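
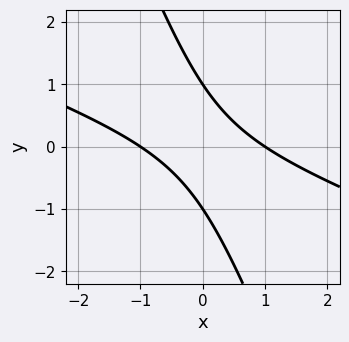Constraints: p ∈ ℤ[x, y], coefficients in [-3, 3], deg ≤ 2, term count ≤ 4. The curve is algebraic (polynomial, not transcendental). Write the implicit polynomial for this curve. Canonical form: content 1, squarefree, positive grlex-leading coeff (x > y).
x^2 + 3*x*y + y^2 - 1

The degree is 2 — the shape is more complex than any degree-1 curve.
Reading off the gridlines: among the integer gridlines, it crosses the x-axis at x ∈ {-1, 1}; among the integer gridlines, it crosses the y-axis at y ∈ {-1, 1}.
Fitting integer coefficients to these (and the overall shape) gives p.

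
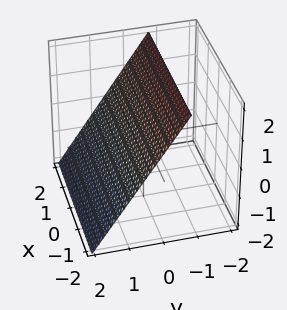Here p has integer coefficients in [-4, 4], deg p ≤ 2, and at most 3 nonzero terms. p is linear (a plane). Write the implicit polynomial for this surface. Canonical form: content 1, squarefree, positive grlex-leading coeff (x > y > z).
3*y + 2*z - 2

(a) Degree: the surface is flat (a plane), so deg p = 1.
(b) Checking where it meets the axes: it misses every integer gridline on the x-axis; it meets the z-axis at z = 1 (among the integer gridlines).
(c) The integer polynomial consistent with all of this is the stated p.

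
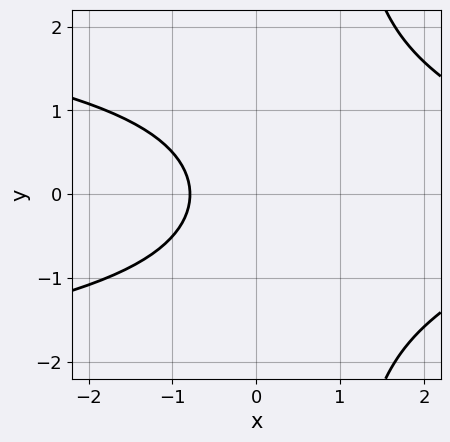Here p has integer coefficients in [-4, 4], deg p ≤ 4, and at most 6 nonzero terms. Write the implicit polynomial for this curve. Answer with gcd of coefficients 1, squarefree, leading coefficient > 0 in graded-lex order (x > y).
1. Degree: the shape is more complex than any degree-2 curve, so deg p = 3.
2. Symmetries: the y ↦ −y reflection is a symmetry, so y appears only in even powers.
3. Checking where it meets the axes: it misses every integer gridline on the y-axis.
4. Matching integer coefficients to the picture gives p.

2*x*y^2 + x^2 - 2*y^2 - 3*x - 3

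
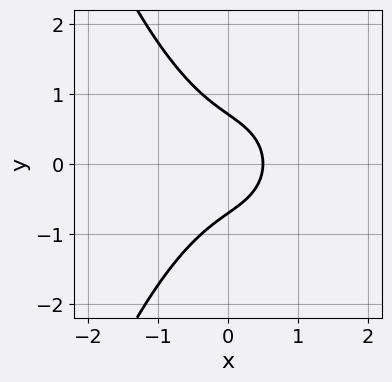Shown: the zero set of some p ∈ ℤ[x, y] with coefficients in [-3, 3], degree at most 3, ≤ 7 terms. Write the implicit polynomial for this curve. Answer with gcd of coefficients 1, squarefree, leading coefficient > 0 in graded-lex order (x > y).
1. The degree is 3 — a generic line meets the curve in up to 3 points.
2. Symmetries: the y ↦ −y reflection is a symmetry, so y appears only in even powers.
3. Fitting integer coefficients to these (and the overall shape) gives p.

2*x^3 - x^2 + 2*y^2 + 2*x - 1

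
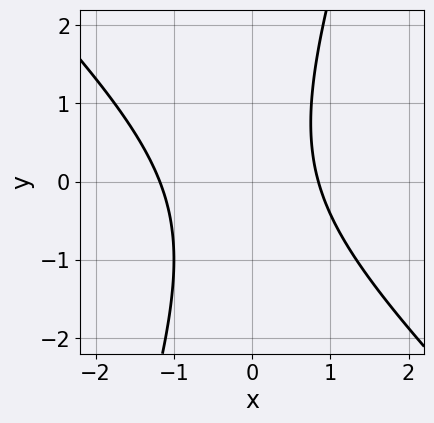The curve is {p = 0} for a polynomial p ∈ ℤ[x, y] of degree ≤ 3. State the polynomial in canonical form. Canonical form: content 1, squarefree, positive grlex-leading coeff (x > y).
3*x^2 + 2*x*y - y^2 + x - 3

(a) deg p = 2. No degree-1 curve has this shape.
(b) Checking where it meets the axes: no y-intercept at any integer in the box.
(c) Matching integer coefficients to the picture gives p.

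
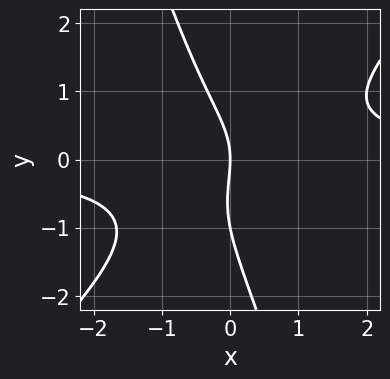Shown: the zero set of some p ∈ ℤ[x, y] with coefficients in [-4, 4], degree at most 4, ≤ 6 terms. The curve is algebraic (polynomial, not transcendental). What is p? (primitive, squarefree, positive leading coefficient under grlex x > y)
The degree is 3 — the shape is more complex than any degree-2 curve.
Checking where it meets the axes: it meets the x-axis at x = 0 (among the integer gridlines); among the integer gridlines, it crosses the y-axis at y ∈ {-1, 0}.
Assembling these constraints gives the stated polynomial.

3*x^2*y - 2*x*y^2 - y^3 - y^2 - 3*x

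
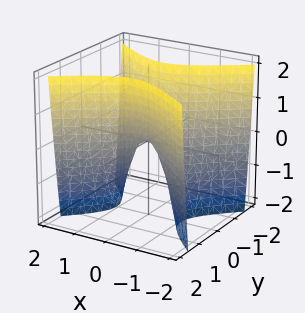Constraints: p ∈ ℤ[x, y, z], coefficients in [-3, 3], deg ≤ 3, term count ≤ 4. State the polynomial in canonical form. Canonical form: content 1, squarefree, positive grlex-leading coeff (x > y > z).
(a) The degree is 2 — a hyperbolic paraboloid; a quadric.
(b) Symmetries: mirror symmetry y ↦ −y ⇒ only even powers of y; the x ↦ −x reflection is a symmetry, so x appears only in even powers.
(c) Against the integer gridlines: it crosses the x-axis at the gridline x = 0; it crosses the z-axis at the gridline z = 0.
(d) Matching integer coefficients to the picture gives p.

2*x^2 - 3*y^2 + z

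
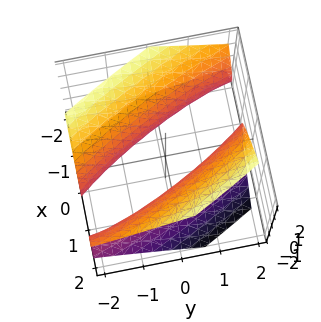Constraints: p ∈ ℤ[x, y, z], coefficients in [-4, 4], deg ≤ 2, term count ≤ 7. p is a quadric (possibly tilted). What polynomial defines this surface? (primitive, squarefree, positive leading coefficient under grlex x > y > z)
1. There are 2 components.
2. The degree is 2 — no degree-1 surface has this shape.
3. Reading off the gridlines: no z-intercept at any integer in the box.
4. Together with the visible shape, these determine p as stated.

3*x^2 + 3*x*y + y^2 - 3*z^2 - 2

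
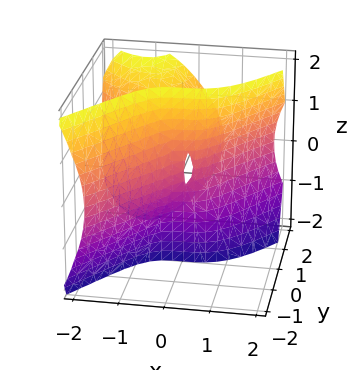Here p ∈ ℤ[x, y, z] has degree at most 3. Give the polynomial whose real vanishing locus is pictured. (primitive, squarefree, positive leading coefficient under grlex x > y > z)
1. The degree is 3 — no degree-2 surface has this shape.
2. From the axis intercepts and sections: it meets the y-axis at y = 0 (among the integer gridlines); it crosses the x-axis at the gridline x = 0; the visible z-axis segment lies entirely on the surface.
3. Matching integer coefficients to the picture gives p.

3*x^3 - 2*x*y^2 - 2*y*z^2 - 3*x*y + 2*y^2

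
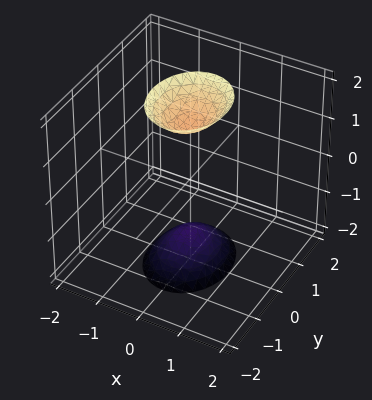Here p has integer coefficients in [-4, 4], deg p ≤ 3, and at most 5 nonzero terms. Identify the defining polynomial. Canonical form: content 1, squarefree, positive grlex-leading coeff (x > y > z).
3*x^2 + 2*y^2 - z^2 + 2

The picture has 2 separate pieces. Treating them together as one polynomial.
The degree is 2 — two separate bowl-shaped sheets opening away from each other; a quadric.
Symmetries: the x ↦ −x reflection is a symmetry, so x appears only in even powers; the y ↦ −y reflection is a symmetry, so y appears only in even powers; it's symmetric under z → −z, forcing even powers of z.
From the visible intercepts: no x-intercept at any integer in the box; no y-intercept at any integer in the box.
Fitting integer coefficients to these (and the overall shape) gives p.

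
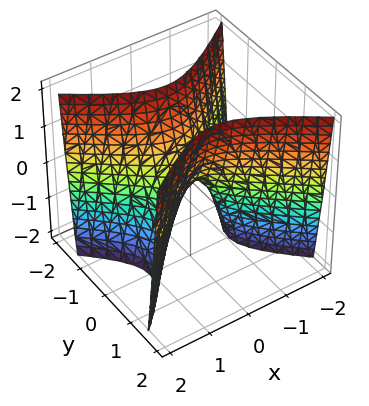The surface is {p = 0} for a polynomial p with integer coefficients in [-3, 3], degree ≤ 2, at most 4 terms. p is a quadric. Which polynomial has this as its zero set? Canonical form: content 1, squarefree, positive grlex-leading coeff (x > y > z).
First, the degree is 2 — a hyperbolic paraboloid; a quadric.
Next, symmetries: the y ↦ −y reflection is a symmetry, so y appears only in even powers; mirror symmetry x ↦ −x ⇒ only even powers of x.
Then, reading off the gridlines: one y-axis crossing is at y = 0; it meets the z-axis at z = 0 (among the integer gridlines); one x-axis crossing is at x = 0.
Finally, matching integer coefficients to the picture gives p.

2*x^2 - 3*y^2 + z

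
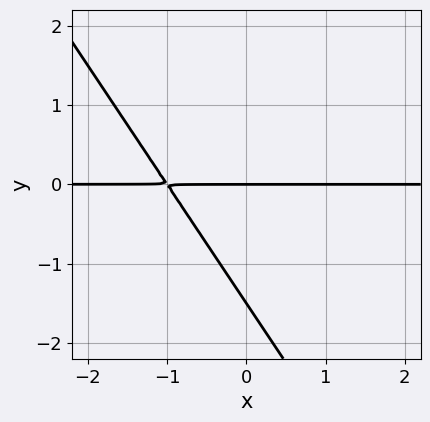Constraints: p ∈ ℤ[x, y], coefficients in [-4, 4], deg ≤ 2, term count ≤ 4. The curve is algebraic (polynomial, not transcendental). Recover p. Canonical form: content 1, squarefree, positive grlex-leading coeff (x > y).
1. deg p = 2. A generic line meets the curve in up to 2 points.
2. Checking where it meets the axes: every point of the x-axis in the box is on the curve; one y-axis crossing is at y = 0.
3. Fitting integer coefficients to these (and the overall shape) gives p.

3*x*y + 2*y^2 + 3*y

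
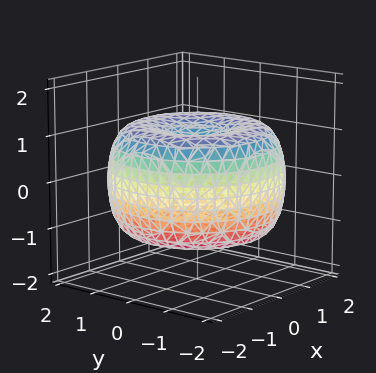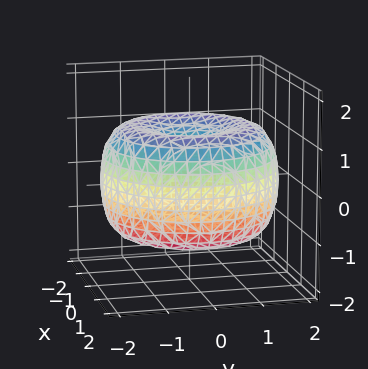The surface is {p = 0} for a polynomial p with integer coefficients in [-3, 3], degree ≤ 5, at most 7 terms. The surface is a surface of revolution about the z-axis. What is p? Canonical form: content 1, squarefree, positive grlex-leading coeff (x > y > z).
(a) The degree is 4 — a generic line meets the surface in up to 4 points.
(b) By symmetry, the surface is invariant under rotation about z: p = q(x² + y², z).
(c) From the axis intercepts and sections: a circular section at z = -1 has radius between 0 and 1.
(d) Putting this together gives p.

x^4 + 2*x^2*y^2 + y^4 - 3*x^2 - 3*y^2 + 3*z^2 - 2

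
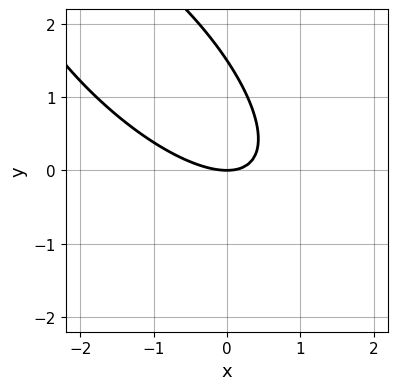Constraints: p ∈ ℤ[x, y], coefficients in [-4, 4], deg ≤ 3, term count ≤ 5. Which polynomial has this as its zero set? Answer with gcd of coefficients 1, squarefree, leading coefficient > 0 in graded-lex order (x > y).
2*x^2 + 3*x*y + 2*y^2 - 3*y

First, deg p = 2. A generic line meets the curve in up to 2 points.
Then, reading off the gridlines: one x-axis crossing is at x = 0; it meets the y-axis at y = 0 (among the integer gridlines).
Finally, these observations pin down the coefficients.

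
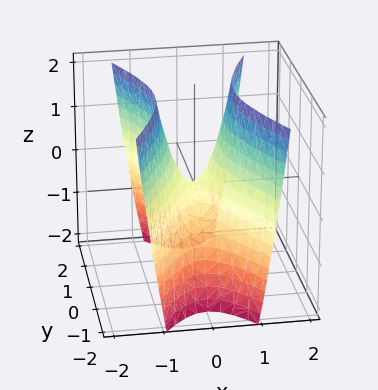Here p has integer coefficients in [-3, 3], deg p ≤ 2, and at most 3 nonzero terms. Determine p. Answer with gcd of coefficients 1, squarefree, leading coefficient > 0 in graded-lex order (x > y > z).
(a) Degree: a saddle surface; a quadric, so deg p = 2.
(b) Symmetries: mirror symmetry y ↦ −y ⇒ only even powers of y; the x ↦ −x reflection is a symmetry, so x appears only in even powers.
(c) Against the integer gridlines: it crosses the z-axis at the gridline z = 0; it crosses the y-axis at the gridline y = 0; it crosses the x-axis at the gridline x = 0.
(d) Matching integer coefficients to the picture gives p.

3*x^2 - y^2 - z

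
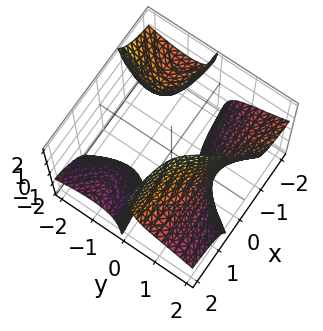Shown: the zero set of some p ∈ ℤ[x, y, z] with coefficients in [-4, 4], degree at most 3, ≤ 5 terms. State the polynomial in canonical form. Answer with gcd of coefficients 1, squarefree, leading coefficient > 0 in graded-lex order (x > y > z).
3*x*y*z + y^3 - 2

There are 3 components. Treating them together as one polynomial.
deg p = 3. No degree-2 surface has this shape.
Reading off the gridlines: the surface avoids every integer x-axis point in the box; the surface avoids every integer z-axis point in the box.
Matching integer coefficients to the picture gives p.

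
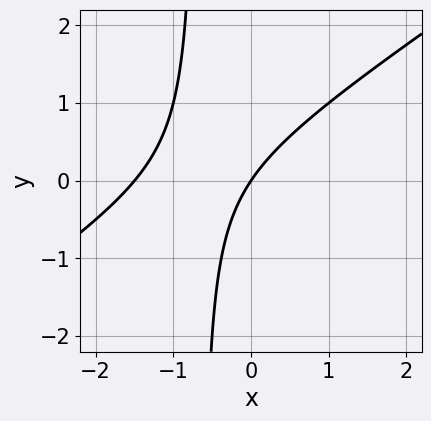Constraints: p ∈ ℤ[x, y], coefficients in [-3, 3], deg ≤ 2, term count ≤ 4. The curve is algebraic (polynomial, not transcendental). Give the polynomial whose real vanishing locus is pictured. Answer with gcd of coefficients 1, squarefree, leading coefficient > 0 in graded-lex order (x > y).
2*x^2 - 3*x*y + 3*x - 2*y

First, the degree is 2 — the shape is more complex than any degree-1 curve.
Then, from the axis intercepts and sections: it meets the x-axis at x = 0 (among the integer gridlines); it crosses the y-axis at the gridline y = 0.
Finally, the integer polynomial consistent with all of this is the stated p.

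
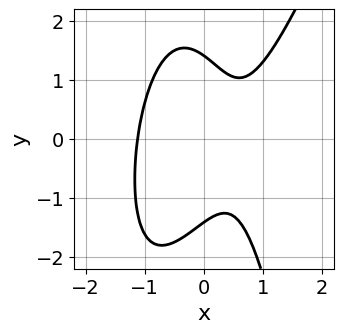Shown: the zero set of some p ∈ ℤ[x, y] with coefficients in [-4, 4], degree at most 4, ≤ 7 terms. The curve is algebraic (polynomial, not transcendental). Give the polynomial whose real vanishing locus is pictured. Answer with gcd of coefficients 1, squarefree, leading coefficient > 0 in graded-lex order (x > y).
3*x^3 - x^2*y - y^2 - 2*x + 2

Degree: no degree-2 curve has this shape, so deg p = 3.
Solving for integer coefficients yields p as stated.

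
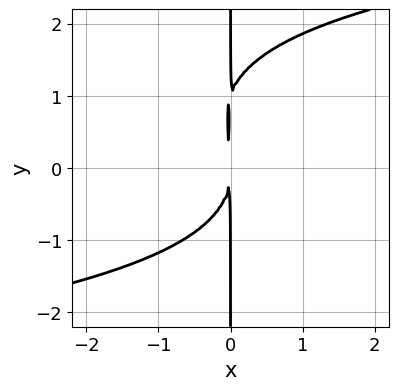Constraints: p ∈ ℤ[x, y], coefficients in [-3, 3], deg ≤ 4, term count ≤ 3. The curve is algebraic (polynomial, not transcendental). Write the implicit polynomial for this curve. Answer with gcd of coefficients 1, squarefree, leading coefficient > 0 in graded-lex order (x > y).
x*y^3 - x*y^2 - 3*x^2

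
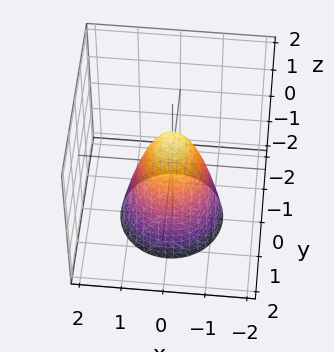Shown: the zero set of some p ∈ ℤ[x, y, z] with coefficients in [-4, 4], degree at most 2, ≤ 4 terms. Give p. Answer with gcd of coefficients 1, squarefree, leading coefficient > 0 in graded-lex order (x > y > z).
2*x^2 + 2*y^2 + z - 1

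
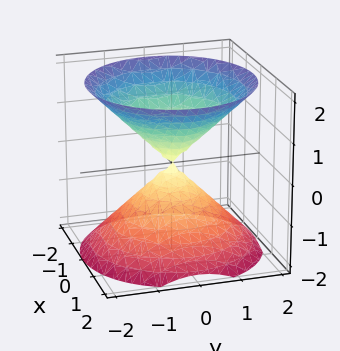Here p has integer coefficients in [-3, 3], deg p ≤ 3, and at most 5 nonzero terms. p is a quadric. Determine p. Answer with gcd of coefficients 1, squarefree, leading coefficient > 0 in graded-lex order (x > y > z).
x^2 + y^2 - z^2

I count 2 distinct pieces. Treating them together as one polynomial.
The degree is 2 — a double cone through the origin; a quadric.
Symmetries: it's symmetric under z → −z, forcing even powers of z; the surface is invariant under rotation about z: p = q(x² + y², z).
From the visible intercepts: it meets the x-axis at x = 0 (among the integer gridlines); it crosses the y-axis at the gridline y = 0; one z-axis crossing is at z = 0.
Together with the visible shape, these determine p as stated.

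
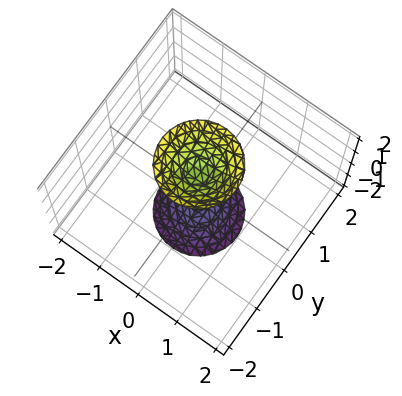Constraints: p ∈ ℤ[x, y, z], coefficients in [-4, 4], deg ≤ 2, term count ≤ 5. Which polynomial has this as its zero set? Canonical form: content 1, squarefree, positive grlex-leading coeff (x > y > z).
(a) I count 2 distinct pieces. They look like related sheets of one shape, so recover p as a whole.
(b) deg p = 2. Two sheets facing apart; a quadric.
(c) Symmetries: the z ↦ −z reflection is a symmetry, so z appears only in even powers; the z-axis is an axis of rotation, so x and y enter only as x² + y².
(d) From the visible intercepts: a circular section at z = -2 has radius between 0 and 1; it misses every integer gridline on the y-axis; the surface avoids every integer x-axis point in the box.
(e) Together with the visible shape, these determine p as stated.

3*x^2 + 3*y^2 - z^2 + 2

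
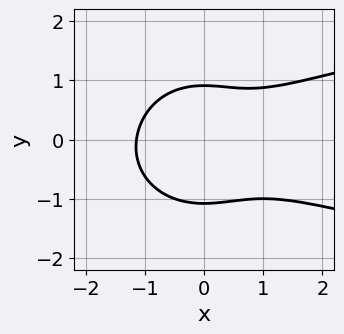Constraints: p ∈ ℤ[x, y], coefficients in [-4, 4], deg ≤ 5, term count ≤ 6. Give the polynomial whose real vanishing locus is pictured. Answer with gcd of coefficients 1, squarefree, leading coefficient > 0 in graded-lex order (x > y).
3*x^2*y^2 + 3*y^4 - 2*x^3 + y - 3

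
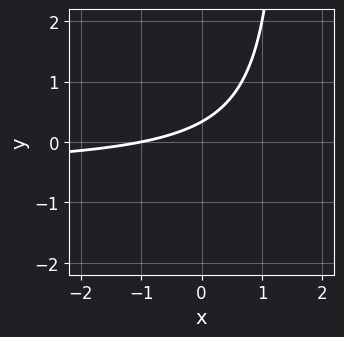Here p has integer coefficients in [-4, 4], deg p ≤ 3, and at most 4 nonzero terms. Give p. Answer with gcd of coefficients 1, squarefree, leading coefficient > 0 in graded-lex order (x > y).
The degree is 2 — the shape is more complex than any degree-1 curve.
Observable constraints: it crosses the x-axis at the gridline x = -1.
The integer polynomial consistent with all of this is the stated p.

2*x*y + x - 3*y + 1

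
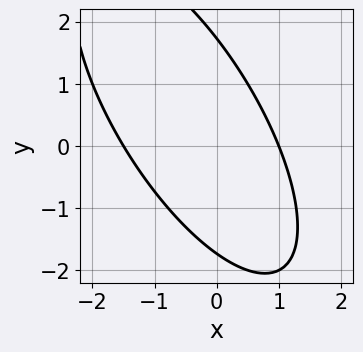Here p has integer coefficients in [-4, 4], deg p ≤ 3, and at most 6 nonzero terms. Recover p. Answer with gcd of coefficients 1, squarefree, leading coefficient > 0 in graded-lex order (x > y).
First, the degree is 2 — no degree-1 curve has this shape.
Next, observable constraints: one x-axis crossing is at x = 1.
Finally, matching integer coefficients to the picture gives p.

2*x^2 + 2*x*y + y^2 + x - 3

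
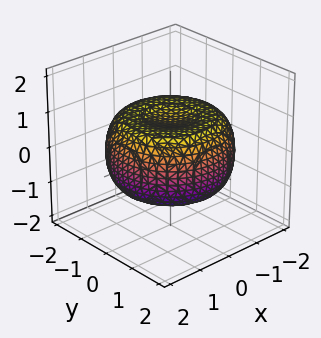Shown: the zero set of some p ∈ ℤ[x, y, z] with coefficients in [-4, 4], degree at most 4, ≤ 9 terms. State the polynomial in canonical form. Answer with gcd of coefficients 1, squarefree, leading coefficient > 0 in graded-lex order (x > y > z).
(a) deg p = 4. The shape is more complex than any degree-3 surface.
(b) By symmetry, every cross-section ⟂ z is a circle, so x, y appear only via x² + y².
(c) Reading off the gridlines: a circular section at z = -1 has radius exactly 1.
(d) Matching integer coefficients to the picture gives p.

x^4 + 2*x^2*y^2 + y^4 - 2*x^2 - 2*y^2 + 3*z^2 - 2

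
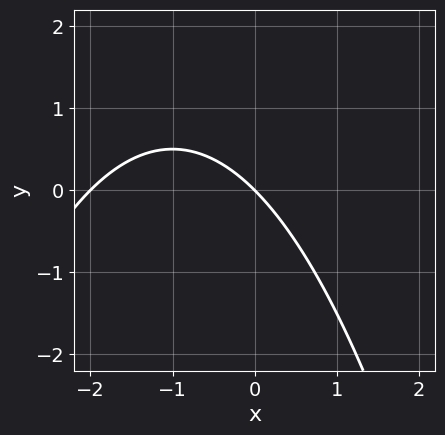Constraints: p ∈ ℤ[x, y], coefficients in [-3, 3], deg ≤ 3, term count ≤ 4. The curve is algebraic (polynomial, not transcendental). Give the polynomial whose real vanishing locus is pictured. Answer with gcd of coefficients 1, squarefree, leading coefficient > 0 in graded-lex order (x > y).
(a) The degree is 2 — the shape is more complex than any degree-1 curve.
(b) Reading off the gridlines: among the integer gridlines, it crosses the x-axis at x ∈ {-2, 0}; it crosses the y-axis at the gridline y = 0.
(c) Matching integer coefficients to the picture gives p.

x^2 + 2*x + 2*y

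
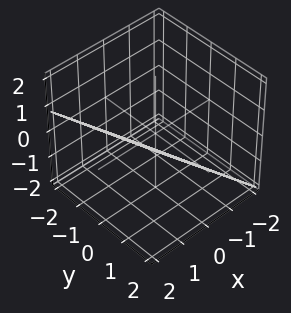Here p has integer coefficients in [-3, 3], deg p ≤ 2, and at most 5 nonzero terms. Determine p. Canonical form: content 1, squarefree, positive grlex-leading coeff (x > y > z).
(a) The degree is 1 — the surface is flat (a plane).
(b) From the axis intercepts and sections: it meets the y-axis at y = 2 (among the integer gridlines).
(c) The integer polynomial consistent with all of this is the stated p.

3*x + y - 3*z - 2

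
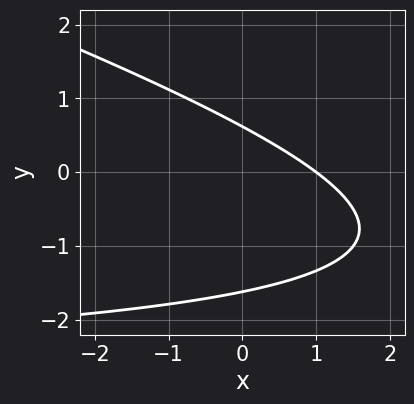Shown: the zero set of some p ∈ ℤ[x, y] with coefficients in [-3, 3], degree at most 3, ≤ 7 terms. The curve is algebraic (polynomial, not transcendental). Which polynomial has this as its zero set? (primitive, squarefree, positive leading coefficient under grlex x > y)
First, the degree is 2 — a generic line meets the curve in up to 2 points.
Next, from the axis intercepts and sections: it meets the x-axis at x = 1 (among the integer gridlines).
Finally, putting this together gives p.

x*y + 3*y^2 + 3*x + 3*y - 3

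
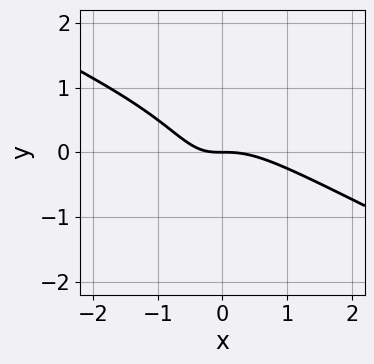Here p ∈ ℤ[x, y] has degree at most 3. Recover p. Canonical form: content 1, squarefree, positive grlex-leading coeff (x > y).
x^3 + 2*x^2*y + x*y + y

1. deg p = 3. The shape is more complex than any degree-2 curve.
2. Reading off the gridlines: one y-axis crossing is at y = 0; one x-axis crossing is at x = 0.
3. Fitting integer coefficients to these (and the overall shape) gives p.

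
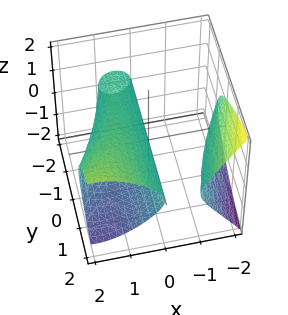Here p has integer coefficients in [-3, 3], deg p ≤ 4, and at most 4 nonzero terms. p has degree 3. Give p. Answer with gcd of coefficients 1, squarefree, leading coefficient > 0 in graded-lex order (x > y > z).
x^3 - x^2*y + 3*z^2 - 3*x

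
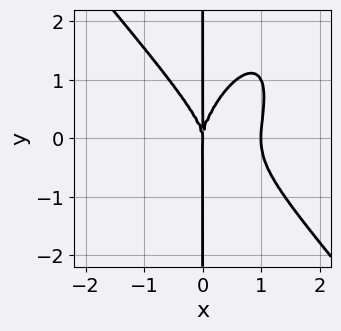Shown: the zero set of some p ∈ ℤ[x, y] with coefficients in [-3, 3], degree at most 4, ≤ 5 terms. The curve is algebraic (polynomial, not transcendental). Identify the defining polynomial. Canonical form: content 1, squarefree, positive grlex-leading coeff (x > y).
3*x^4 - x^2*y^2 + x*y^3 - 3*x^3

deg p = 4.
From the axis intercepts and sections: every point of the y-axis in the box is on the curve; the x-axis gridline crossings are at x ∈ {0, 1}.
Assembling these constraints gives the stated polynomial.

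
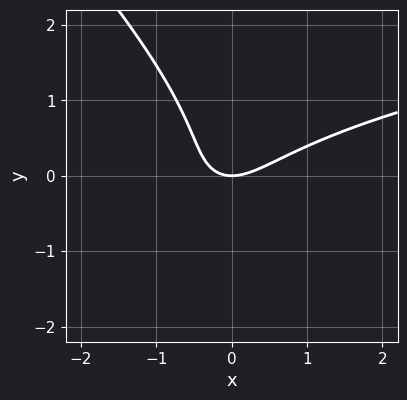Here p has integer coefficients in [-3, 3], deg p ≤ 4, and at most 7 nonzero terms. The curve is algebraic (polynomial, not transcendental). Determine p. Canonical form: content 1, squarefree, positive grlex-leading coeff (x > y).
(a) The degree is 3 — no degree-2 curve has this shape.
(b) Against the integer gridlines: it meets the x-axis at x = 0 (among the integer gridlines); it crosses the y-axis at the gridline y = 0.
(c) Matching integer coefficients to the picture gives p.

x*y^2 + y^3 - x^2 + x*y + y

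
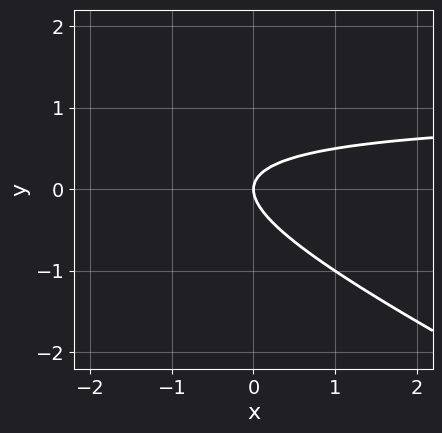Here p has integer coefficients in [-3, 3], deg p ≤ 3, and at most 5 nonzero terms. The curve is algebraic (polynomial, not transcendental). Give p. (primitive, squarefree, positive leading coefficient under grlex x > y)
1. deg p = 2. No degree-1 curve has this shape.
2. Checking where it meets the axes: one x-axis crossing is at x = 0; one y-axis crossing is at y = 0.
3. Solving for integer coefficients yields p as stated.

x*y + 2*y^2 - x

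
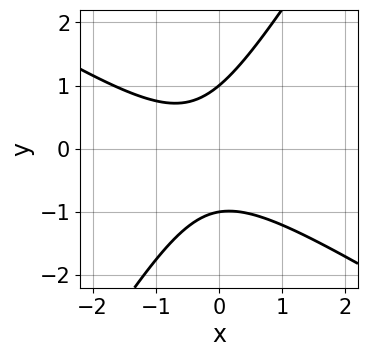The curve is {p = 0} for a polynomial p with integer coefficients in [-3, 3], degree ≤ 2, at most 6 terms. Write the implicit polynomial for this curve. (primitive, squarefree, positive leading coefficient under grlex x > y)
deg p = 2.
Checking where it meets the axes: among the integer gridlines, it crosses the y-axis at y ∈ {-1, 1}; it misses every integer gridline on the x-axis.
The integer polynomial consistent with all of this is the stated p.

3*x^2 + 3*x*y - 3*y^2 + 2*x + 3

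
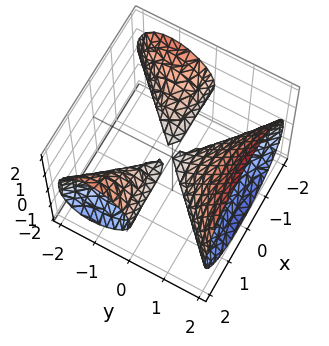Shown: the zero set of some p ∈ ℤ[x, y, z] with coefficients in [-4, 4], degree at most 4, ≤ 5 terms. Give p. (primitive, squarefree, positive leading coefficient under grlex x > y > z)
1. I count 3 distinct pieces.
2. The degree is 3 — a generic line meets the surface in up to 3 points.
3. Observable constraints: it meets the y-axis at y = 0 (among the integer gridlines); it meets the z-axis at z = 0 (among the integer gridlines).
4. Putting this together gives p.

x^2*y - y^3 + 2*z^2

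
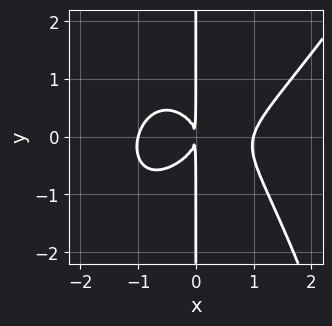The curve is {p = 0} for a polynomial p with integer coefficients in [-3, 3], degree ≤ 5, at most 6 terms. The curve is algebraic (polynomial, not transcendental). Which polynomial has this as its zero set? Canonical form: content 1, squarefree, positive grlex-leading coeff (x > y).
1. The degree is 4 — the shape is more complex than any degree-3 curve.
2. Against the integer gridlines: the visible y-axis segment lies entirely on the curve; the x-axis gridline crossings are at x ∈ {-1, 1}.
3. Putting this together gives p.

2*x^4 - x^3*y - 3*x*y^2 - 2*x^2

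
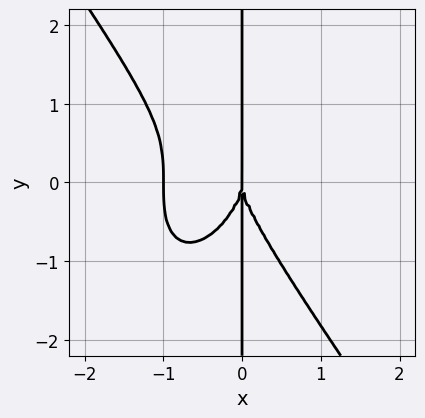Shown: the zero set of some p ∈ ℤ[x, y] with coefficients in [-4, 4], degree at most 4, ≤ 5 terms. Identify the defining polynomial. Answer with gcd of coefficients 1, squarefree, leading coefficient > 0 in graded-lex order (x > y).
3*x^4 + x*y^3 + 3*x^3

The degree is 4 — the shape is more complex than any degree-3 curve.
Against the integer gridlines: the x-axis gridline crossings are at x ∈ {-1, 0}; the visible y-axis segment lies entirely on the curve.
These observations pin down the coefficients.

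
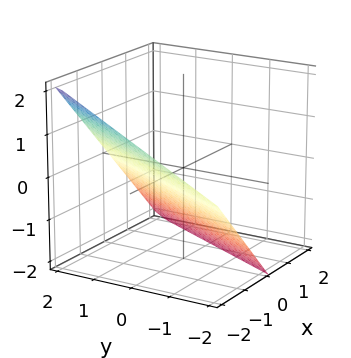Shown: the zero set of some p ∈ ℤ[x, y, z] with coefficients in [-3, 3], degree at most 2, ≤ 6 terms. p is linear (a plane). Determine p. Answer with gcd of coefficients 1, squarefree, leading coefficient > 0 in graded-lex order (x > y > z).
2*x - y + 2*z + 2

Degree: the surface is flat (a plane), so deg p = 1.
Checking where it meets the axes: one z-axis crossing is at z = -1; it meets the x-axis at x = -1 (among the integer gridlines); one y-axis crossing is at y = 2.
These observations pin down the coefficients.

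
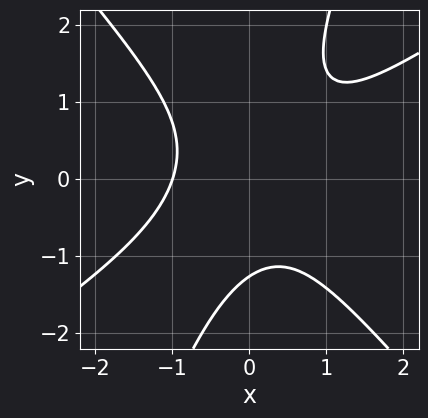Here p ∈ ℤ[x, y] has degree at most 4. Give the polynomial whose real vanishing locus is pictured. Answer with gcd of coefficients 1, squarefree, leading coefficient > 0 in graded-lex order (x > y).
First, the degree is 3 — the shape is more complex than any degree-2 curve.
Then, from the axis intercepts and sections: it meets the x-axis at x = -1 (among the integer gridlines).
Finally, together with the visible shape, these determine p as stated.

2*x^3 - 2*x^2*y - 2*x*y^2 + y^3 + 2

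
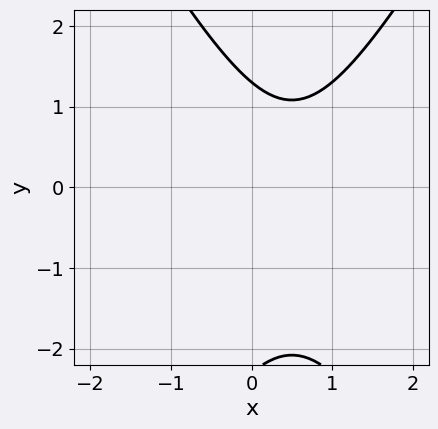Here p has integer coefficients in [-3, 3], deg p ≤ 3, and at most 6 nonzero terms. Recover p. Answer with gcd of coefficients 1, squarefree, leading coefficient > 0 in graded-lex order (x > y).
1. The degree is 2 — a generic line meets the curve in up to 2 points.
2. From the axis intercepts and sections: the curve avoids every integer x-axis point in the box.
3. These observations pin down the coefficients.

3*x^2 - y^2 - 3*x - y + 3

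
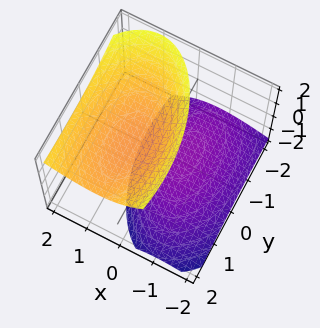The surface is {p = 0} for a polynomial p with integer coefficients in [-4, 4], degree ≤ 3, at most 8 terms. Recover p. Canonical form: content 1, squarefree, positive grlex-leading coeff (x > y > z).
(a) There are 2 components. Treating them together as one polynomial.
(b) Degree: a generic line meets the surface in up to 2 points, so deg p = 2.
(c) Against the integer gridlines: no y-intercept at any integer in the box; it misses every integer gridline on the x-axis.
(d) Solving for integer coefficients yields p as stated.

3*x^2 - 3*x*z + y^2 - y*z - 2*z^2 + 3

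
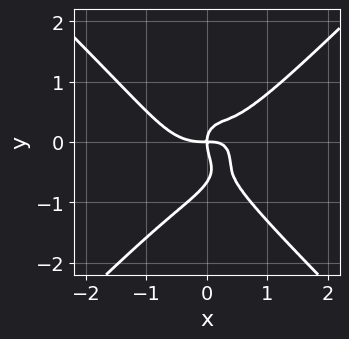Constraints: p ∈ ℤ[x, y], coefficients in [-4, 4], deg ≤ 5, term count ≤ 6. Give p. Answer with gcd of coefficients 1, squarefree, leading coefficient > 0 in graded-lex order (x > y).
First, the degree is 4 — no degree-3 curve has this shape.
Next, checking where it meets the axes: it meets the y-axis at y = 0 (among the integer gridlines); one x-axis crossing is at x = 0.
Finally, assembling these constraints gives the stated polynomial.

3*x^4 - 3*y^4 - 3*x^2*y - 2*y^3 + 2*x*y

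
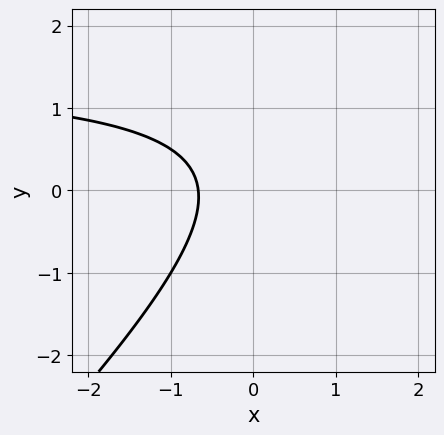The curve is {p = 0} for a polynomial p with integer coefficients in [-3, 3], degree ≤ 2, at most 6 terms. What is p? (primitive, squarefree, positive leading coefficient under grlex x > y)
2*x*y - 2*y^2 - 3*x + y - 2

The degree is 2 — a generic line meets the curve in up to 2 points.
Observable constraints: no y-intercept at any integer in the box.
Fitting integer coefficients to these (and the overall shape) gives p.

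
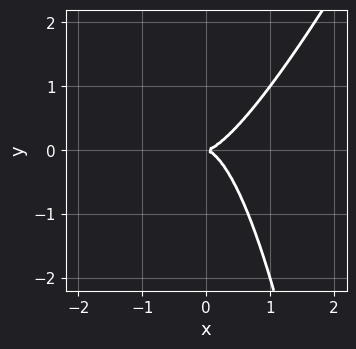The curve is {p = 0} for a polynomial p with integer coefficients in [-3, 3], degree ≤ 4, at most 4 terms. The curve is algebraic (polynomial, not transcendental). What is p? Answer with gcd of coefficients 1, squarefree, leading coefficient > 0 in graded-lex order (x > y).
1. Degree: a generic line meets the curve in up to 3 points, so deg p = 3.
2. From the visible intercepts: it crosses the y-axis at the gridline y = 0; it crosses the x-axis at the gridline x = 0.
3. Solving for integer coefficients yields p as stated.

2*x^3 - x^2*y - y^2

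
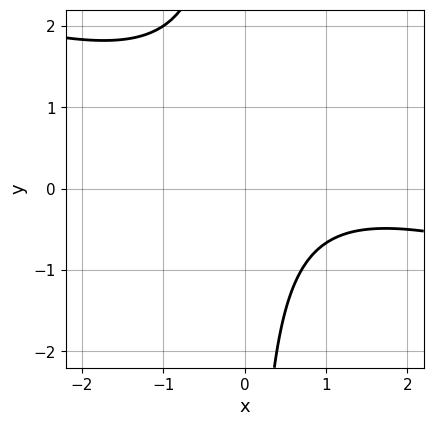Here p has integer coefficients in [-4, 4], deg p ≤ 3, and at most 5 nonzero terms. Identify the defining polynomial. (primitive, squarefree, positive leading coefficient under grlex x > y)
deg p = 2. The shape is more complex than any degree-1 curve.
From the visible intercepts: the curve avoids every integer y-axis point in the box; the curve avoids every integer x-axis point in the box.
The integer polynomial consistent with all of this is the stated p.

x^2 + 3*x*y - 2*x + 3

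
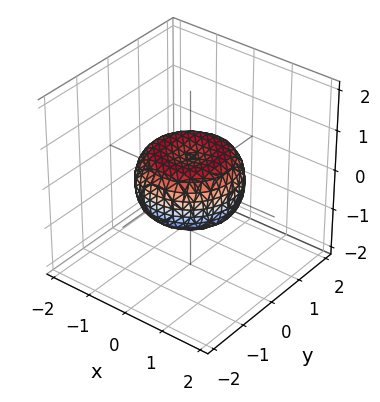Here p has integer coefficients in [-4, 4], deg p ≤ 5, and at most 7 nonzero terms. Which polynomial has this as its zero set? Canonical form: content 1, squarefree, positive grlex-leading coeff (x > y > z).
2*x^4 + 4*x^2*y^2 + 2*y^4 - 2*x^2 - 2*y^2 + 3*z^2 - 1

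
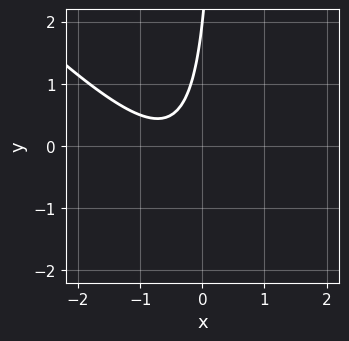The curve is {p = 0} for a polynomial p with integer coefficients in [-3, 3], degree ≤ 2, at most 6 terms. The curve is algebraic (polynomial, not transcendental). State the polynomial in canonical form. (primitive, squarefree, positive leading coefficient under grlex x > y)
3*x^2 + 3*x*y + 3*x - y + 2

First, deg p = 2. No degree-1 curve has this shape.
Next, reading off the gridlines: it misses every integer gridline on the x-axis; it meets the y-axis at y = 2 (among the integer gridlines).
Finally, matching integer coefficients to the picture gives p.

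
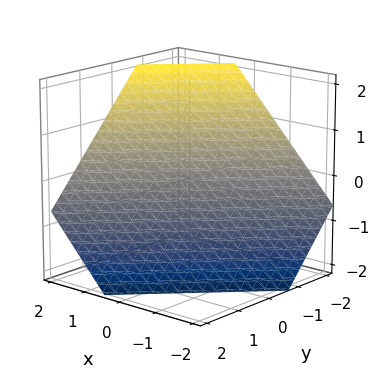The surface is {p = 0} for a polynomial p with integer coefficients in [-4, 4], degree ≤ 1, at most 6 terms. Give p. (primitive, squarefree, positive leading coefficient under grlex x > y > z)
3*x - 3*y - 3*z - 2

1. The degree is 1 — every cross-section is a straight line — this is a plane.
2. The integer polynomial consistent with all of this is the stated p.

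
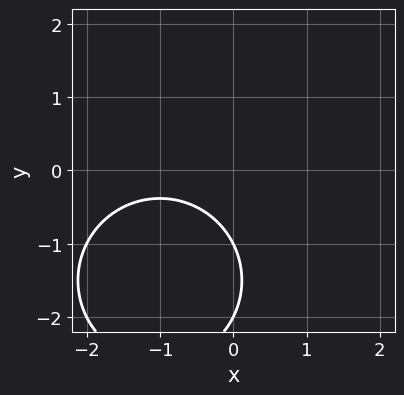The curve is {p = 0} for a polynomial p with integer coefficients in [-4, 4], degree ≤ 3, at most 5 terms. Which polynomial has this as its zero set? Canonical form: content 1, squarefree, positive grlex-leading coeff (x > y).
x^2 + y^2 + 2*x + 3*y + 2

(a) Degree: no degree-1 curve has this shape, so deg p = 2.
(b) Checking where it meets the axes: the curve avoids every integer x-axis point in the box; the y-axis gridline crossings are at y ∈ {-2, -1}.
(c) Matching integer coefficients to the picture gives p.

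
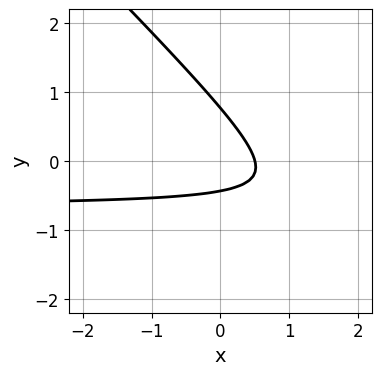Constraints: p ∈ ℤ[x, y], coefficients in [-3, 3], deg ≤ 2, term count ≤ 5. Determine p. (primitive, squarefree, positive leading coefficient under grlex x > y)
3*x*y + 3*y^2 + 2*x - y - 1

deg p = 2. A generic line meets the curve in up to 2 points.
Matching integer coefficients to the picture gives p.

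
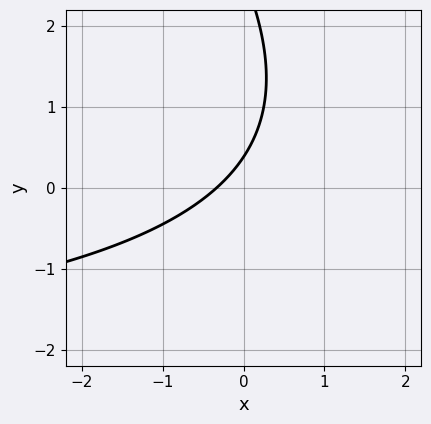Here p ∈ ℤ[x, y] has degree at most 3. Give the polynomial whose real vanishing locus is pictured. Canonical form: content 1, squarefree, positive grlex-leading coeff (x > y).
x*y + y^2 + 3*x - 3*y + 1

deg p = 2.
Putting this together gives p.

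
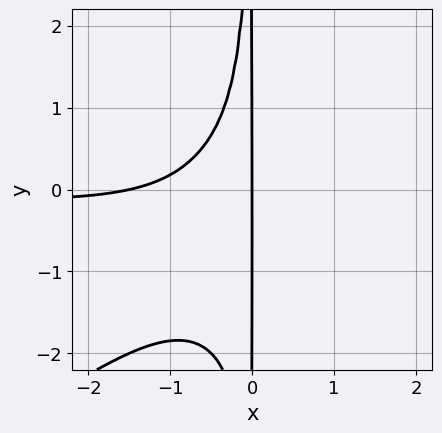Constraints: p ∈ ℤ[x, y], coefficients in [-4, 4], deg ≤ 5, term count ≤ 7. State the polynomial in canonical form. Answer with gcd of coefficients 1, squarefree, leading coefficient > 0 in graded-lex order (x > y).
1. The degree is 4 — no degree-3 curve has this shape.
2. Checking where it meets the axes: every point of the y-axis in the box is on the curve; it meets the x-axis at x = 0 (among the integer gridlines).
3. Assembling these constraints gives the stated polynomial.

2*x^3*y - 3*x^2*y^2 - 3*x^2*y - 2*x^2 - 3*x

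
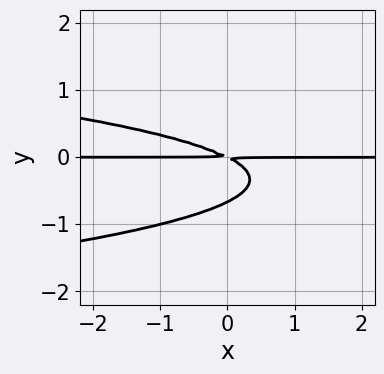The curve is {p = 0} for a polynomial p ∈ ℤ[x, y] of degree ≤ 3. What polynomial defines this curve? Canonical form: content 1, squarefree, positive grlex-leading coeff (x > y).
(a) deg p = 3. A generic line meets the curve in up to 3 points.
(b) Against the integer gridlines: every point of the x-axis in the box is on the curve.
(c) The integer polynomial consistent with all of this is the stated p.

3*y^3 + x*y + 2*y^2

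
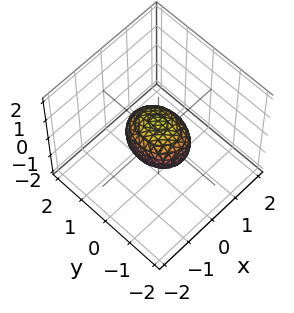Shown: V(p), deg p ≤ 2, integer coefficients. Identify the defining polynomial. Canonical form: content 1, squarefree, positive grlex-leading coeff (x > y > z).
1. deg p = 2.
2. Symmetries: it's symmetric under z → −z, forcing even powers of z; it's symmetric under y → −y, forcing even powers of y; mirror symmetry x ↦ −x ⇒ only even powers of x.
3. From the axis intercepts and sections: the y-axis gridline crossings are at y ∈ {-1, 1}.
4. The integer polynomial consistent with all of this is the stated p.

3*x^2 + 2*y^2 + 3*z^2 - 2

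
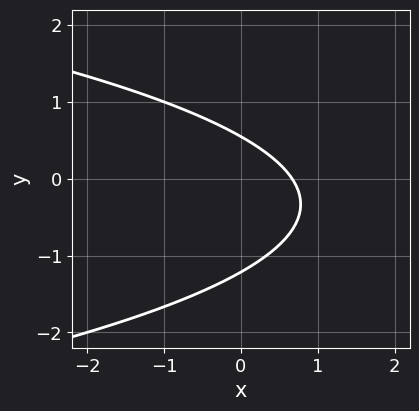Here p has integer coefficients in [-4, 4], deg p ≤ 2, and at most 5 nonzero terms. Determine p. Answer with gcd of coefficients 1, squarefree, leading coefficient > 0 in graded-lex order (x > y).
(a) The degree is 2 — a generic line meets the curve in up to 2 points.
(b) Matching integer coefficients to the picture gives p.

3*y^2 + 3*x + 2*y - 2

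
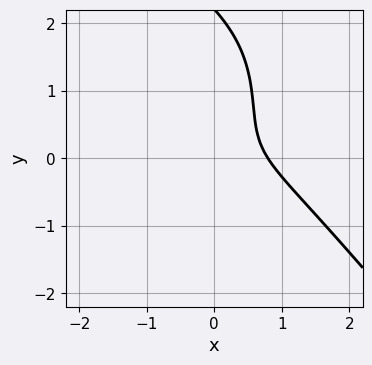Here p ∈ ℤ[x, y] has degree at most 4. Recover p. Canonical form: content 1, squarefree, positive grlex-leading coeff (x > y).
2*x^3 + y^3 + 3*x*y - 2*y^2 - 1

First, deg p = 3.
Then, reading off the gridlines: no y-intercept at any integer in the box.
Finally, fitting integer coefficients to these (and the overall shape) gives p.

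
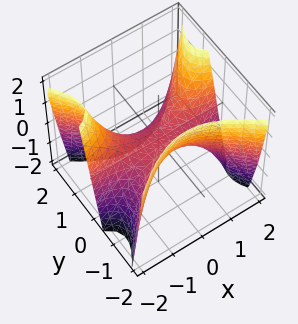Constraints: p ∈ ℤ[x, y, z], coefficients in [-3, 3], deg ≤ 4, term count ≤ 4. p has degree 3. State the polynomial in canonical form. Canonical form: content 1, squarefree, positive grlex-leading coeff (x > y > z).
x^2*y - y^3 - z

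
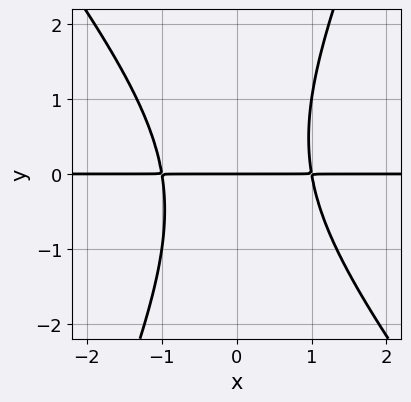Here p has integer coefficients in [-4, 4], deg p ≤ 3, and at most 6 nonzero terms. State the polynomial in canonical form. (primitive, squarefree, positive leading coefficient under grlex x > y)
The degree is 3 — a generic line meets the curve in up to 3 points.
Observable constraints: every point of the x-axis in the box is on the curve; one y-axis crossing is at y = 0.
The integer polynomial consistent with all of this is the stated p.

3*x^2*y + x*y^2 - y^3 - 3*y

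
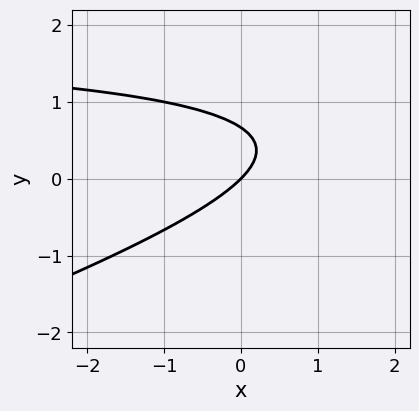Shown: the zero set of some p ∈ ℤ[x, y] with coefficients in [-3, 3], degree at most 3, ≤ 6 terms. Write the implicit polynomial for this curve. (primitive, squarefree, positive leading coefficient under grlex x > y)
First, degree: a generic line meets the curve in up to 2 points, so deg p = 2.
Next, observable constraints: it meets the y-axis at y = 0 (among the integer gridlines); one x-axis crossing is at x = 0.
Finally, putting this together gives p.

x*y - 3*y^2 - 2*x + 2*y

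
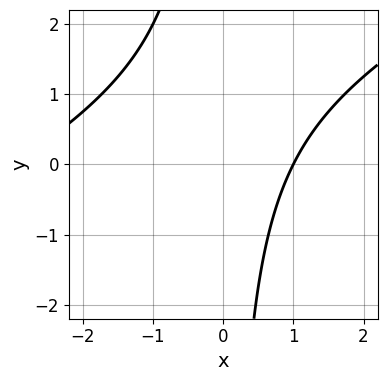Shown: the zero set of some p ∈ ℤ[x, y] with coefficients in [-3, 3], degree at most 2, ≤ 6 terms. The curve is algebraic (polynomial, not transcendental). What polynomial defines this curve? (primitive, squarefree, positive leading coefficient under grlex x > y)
1. The degree is 2 — no degree-1 curve has this shape.
2. From the axis intercepts and sections: the curve avoids every integer y-axis point in the box; it crosses the x-axis at the gridline x = 1.
3. These observations pin down the coefficients.

x^2 - 2*x*y + 2*x - 3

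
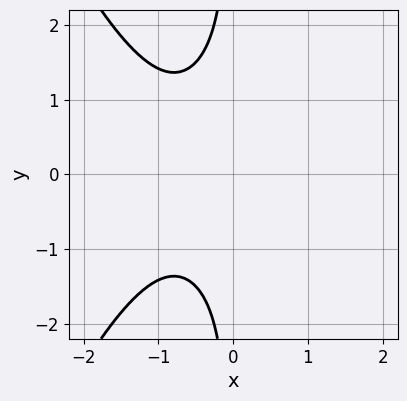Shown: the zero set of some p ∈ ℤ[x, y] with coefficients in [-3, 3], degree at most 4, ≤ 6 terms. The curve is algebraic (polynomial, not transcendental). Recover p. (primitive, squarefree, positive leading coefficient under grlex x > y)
First, degree: no degree-3 curve has this shape, so deg p = 4.
Next, symmetries: mirror symmetry y ↦ −y ⇒ only even powers of y.
Then, observable constraints: no y-intercept at any integer in the box; no x-intercept at any integer in the box.
Finally, the integer polynomial consistent with all of this is the stated p.

2*x^4 + 3*x*y^2 + x^2 + 3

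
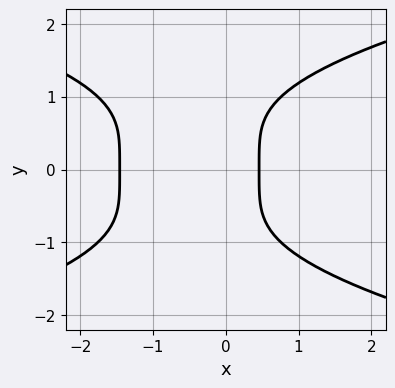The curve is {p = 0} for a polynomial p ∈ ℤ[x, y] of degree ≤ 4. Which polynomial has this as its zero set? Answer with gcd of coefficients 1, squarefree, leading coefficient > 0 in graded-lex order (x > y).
First, the degree is 4 — a generic line meets the curve in up to 4 points.
Next, symmetries: it's symmetric under y → −y, forcing even powers of y.
Next, observable constraints: no y-intercept at any integer in the box.
Finally, the integer polynomial consistent with all of this is the stated p.

2*y^4 - 3*x^2 - 3*x + 2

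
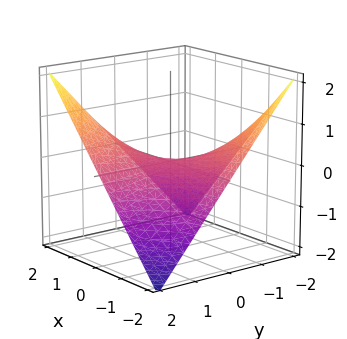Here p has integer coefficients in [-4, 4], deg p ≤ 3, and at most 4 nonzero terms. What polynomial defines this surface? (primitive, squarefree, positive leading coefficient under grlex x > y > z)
(a) Degree: a saddle surface; a quadric, so deg p = 2.
(b) Reading off the gridlines: it crosses the z-axis at the gridline z = 0; every point of the y-axis in the box is on the surface; every point of the x-axis in the box is on the surface.
(c) These observations pin down the coefficients.

x*y - 2*z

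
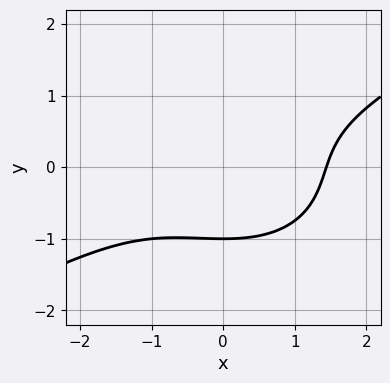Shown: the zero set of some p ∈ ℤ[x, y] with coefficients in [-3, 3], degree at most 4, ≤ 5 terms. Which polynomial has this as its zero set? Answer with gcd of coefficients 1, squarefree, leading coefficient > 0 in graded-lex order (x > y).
(a) The degree is 3 — the shape is more complex than any degree-2 curve.
(b) Against the integer gridlines: it crosses the y-axis at the gridline y = -1.
(c) Together with the visible shape, these determine p as stated.

x^3 - x^2*y - 3*y^3 - 3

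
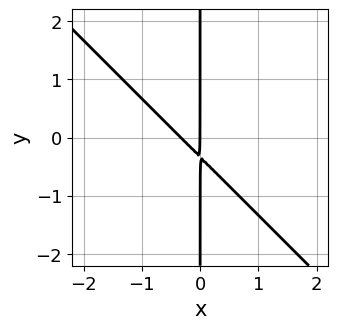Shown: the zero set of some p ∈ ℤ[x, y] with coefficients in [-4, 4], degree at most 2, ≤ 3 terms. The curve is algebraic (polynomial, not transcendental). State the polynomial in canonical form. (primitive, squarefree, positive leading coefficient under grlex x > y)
(a) Degree: a generic line meets the curve in up to 2 points, so deg p = 2.
(b) Reading off the gridlines: the visible y-axis segment lies entirely on the curve; one x-axis crossing is at x = 0.
(c) Fitting integer coefficients to these (and the overall shape) gives p.

3*x^2 + 3*x*y + x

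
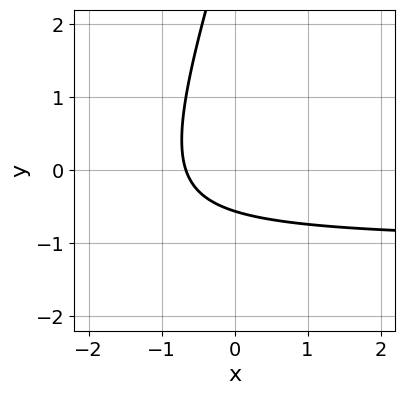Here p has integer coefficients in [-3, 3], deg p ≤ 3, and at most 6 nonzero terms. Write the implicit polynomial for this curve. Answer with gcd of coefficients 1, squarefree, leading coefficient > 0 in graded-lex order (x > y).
3*x*y - y^2 + 3*x + 3*y + 2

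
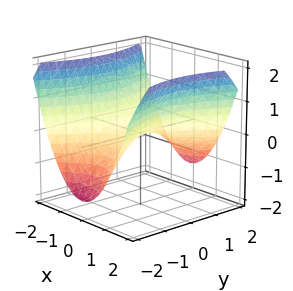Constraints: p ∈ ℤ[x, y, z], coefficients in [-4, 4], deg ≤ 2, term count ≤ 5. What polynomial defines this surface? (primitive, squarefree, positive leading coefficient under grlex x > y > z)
(a) The degree is 2 — a saddle surface; a quadric.
(b) Symmetries: it's symmetric under y → −y, forcing even powers of y; it's symmetric under x → −x, forcing even powers of x.
(c) From the axis intercepts and sections: one x-axis crossing is at x = 0; it crosses the z-axis at the gridline z = 0.
(d) Fitting integer coefficients to these (and the overall shape) gives p.

2*x^2 - y^2 - 3*z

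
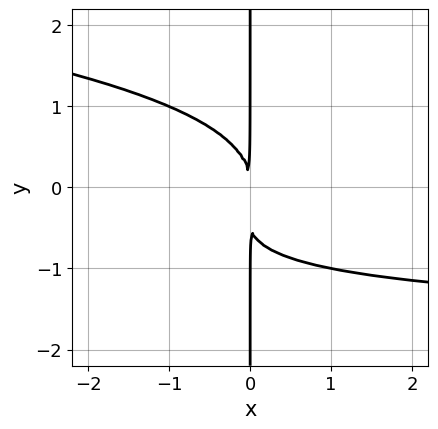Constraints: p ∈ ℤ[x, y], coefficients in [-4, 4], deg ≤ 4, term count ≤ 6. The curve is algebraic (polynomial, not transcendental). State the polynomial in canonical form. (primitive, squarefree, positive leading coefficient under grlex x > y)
Degree: no degree-3 curve has this shape, so deg p = 4.
From the axis intercepts and sections: every point of the y-axis in the box is on the curve.
Putting this together gives p.

2*x*y^3 + x^2*y + x*y^2 + 2*x^2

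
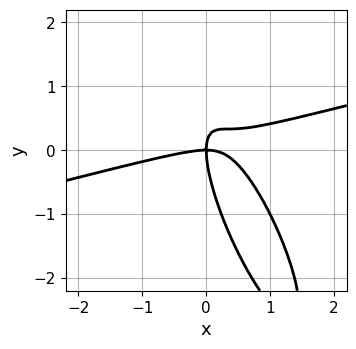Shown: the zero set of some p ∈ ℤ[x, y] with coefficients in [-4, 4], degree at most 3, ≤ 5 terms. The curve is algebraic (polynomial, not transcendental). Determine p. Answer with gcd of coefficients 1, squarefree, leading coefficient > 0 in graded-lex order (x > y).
x^3 - 3*x^2*y - 3*x*y^2 - y^3 + 2*x*y

(a) The degree is 3 — no degree-2 curve has this shape.
(b) Checking where it meets the axes: it meets the y-axis at y = 0 (among the integer gridlines); one x-axis crossing is at x = 0.
(c) These observations pin down the coefficients.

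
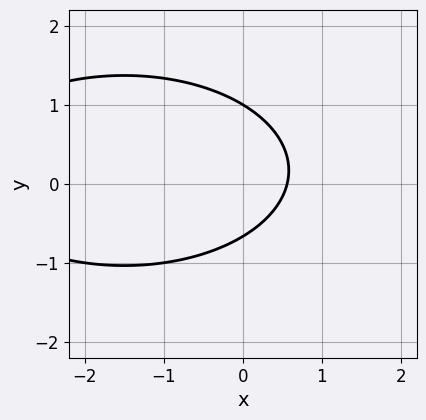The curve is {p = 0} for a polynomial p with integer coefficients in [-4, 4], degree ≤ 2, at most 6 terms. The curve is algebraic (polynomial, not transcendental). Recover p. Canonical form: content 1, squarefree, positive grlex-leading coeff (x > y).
(a) Degree: no degree-1 curve has this shape, so deg p = 2.
(b) From the visible intercepts: it meets the y-axis at y = 1 (among the integer gridlines).
(c) Fitting integer coefficients to these (and the overall shape) gives p.

x^2 + 3*y^2 + 3*x - y - 2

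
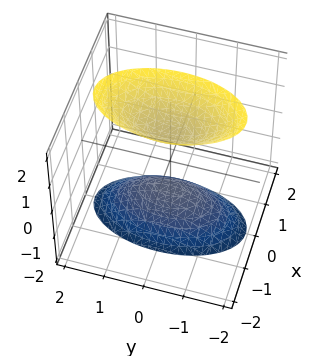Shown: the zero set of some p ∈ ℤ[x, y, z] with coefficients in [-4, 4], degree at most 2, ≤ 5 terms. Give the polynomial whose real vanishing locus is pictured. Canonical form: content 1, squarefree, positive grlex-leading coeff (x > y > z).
3*x^2 + y^2 - z^2 + 1

(a) There are 2 components. They look like related sheets of one shape, so recover p as a whole.
(b) Degree: two sheets facing apart; a quadric, so deg p = 2.
(c) Symmetries: it's symmetric under z → −z, forcing even powers of z; the x ↦ −x reflection is a symmetry, so x appears only in even powers; it's symmetric under y → −y, forcing even powers of y.
(d) From the axis intercepts and sections: the z-axis gridline crossings are at z ∈ {-1, 1}; no y-intercept at any integer in the box; no x-intercept at any integer in the box.
(e) Together with the visible shape, these determine p as stated.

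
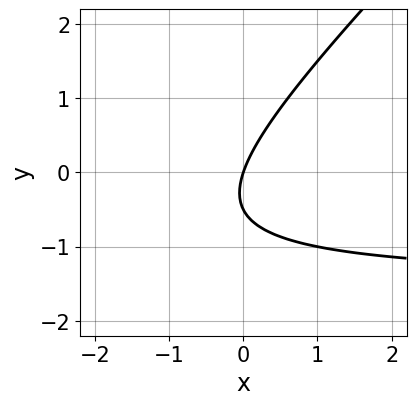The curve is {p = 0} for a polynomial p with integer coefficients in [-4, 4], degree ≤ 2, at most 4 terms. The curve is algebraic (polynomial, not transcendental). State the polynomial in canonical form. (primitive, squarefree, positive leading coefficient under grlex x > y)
2*x*y - 2*y^2 + 3*x - y

1. Degree: the shape is more complex than any degree-1 curve, so deg p = 2.
2. Against the integer gridlines: one x-axis crossing is at x = 0; it crosses the y-axis at the gridline y = 0.
3. The integer polynomial consistent with all of this is the stated p.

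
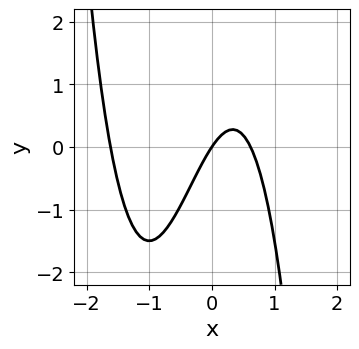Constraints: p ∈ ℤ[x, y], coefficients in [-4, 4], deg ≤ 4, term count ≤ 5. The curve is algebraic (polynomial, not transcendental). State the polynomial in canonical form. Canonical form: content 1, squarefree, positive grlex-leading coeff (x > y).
deg p = 3. No degree-2 curve has this shape.
From the visible intercepts: one y-axis crossing is at y = 0; one x-axis crossing is at x = 0.
Solving for integer coefficients yields p as stated.

3*x^3 + 3*x^2 - 3*x + 2*y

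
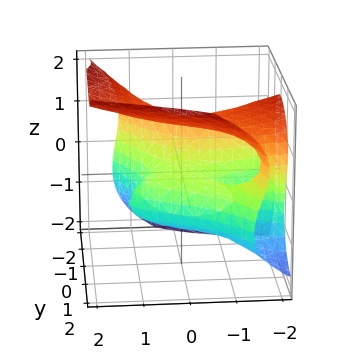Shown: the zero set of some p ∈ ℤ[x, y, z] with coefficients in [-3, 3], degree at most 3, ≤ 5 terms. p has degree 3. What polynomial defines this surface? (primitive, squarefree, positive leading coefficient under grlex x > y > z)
3*x*y^2 + 2*y^3 - 2*z^3 + x^2 + 3*z

First, degree: the shape is more complex than any degree-2 surface, so deg p = 3.
Next, against the integer gridlines: one y-axis crossing is at y = 0; it crosses the x-axis at the gridline x = 0.
Finally, the integer polynomial consistent with all of this is the stated p.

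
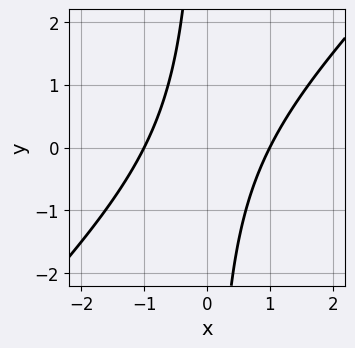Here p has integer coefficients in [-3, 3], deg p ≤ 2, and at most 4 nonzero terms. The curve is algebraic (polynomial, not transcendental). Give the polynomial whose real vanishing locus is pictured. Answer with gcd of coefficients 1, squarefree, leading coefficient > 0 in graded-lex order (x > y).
x^2 - x*y - 1

1. The degree is 2 — a generic line meets the curve in up to 2 points.
2. Checking where it meets the axes: the curve avoids every integer y-axis point in the box; among the integer gridlines, it crosses the x-axis at x ∈ {-1, 1}.
3. Together with the visible shape, these determine p as stated.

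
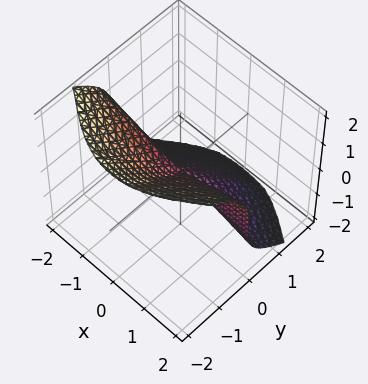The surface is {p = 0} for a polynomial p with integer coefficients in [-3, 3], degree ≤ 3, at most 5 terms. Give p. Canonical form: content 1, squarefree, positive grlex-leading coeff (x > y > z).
3*x^2*y + 2*y^3 + 2*z^3

(a) deg p = 3. No degree-2 surface has this shape.
(b) From the axis intercepts and sections: it meets the y-axis at y = 0 (among the integer gridlines); the visible x-axis segment lies entirely on the surface; one z-axis crossing is at z = 0.
(c) Fitting integer coefficients to these (and the overall shape) gives p.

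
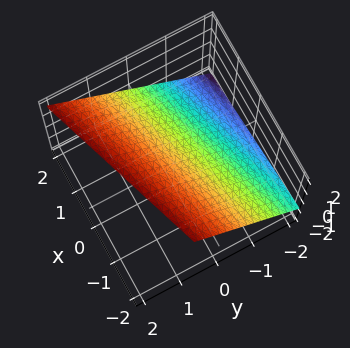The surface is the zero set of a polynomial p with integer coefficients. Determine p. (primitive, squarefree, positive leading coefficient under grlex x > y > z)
Degree: the surface is flat (a plane), so deg p = 1.
Reading off the gridlines: it meets the x-axis at x = 2 (among the integer gridlines).
Matching integer coefficients to the picture gives p.

x - 3*y + 3*z - 2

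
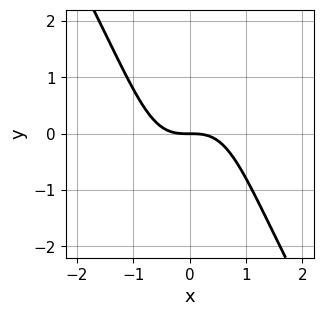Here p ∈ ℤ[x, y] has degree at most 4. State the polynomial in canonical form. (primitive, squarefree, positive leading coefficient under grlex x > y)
3*x^3 - x*y^2 + 3*y

(a) deg p = 3. The shape is more complex than any degree-2 curve.
(b) From the visible intercepts: it crosses the x-axis at the gridline x = 0; one y-axis crossing is at y = 0.
(c) Putting this together gives p.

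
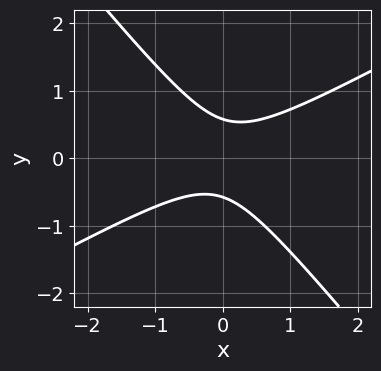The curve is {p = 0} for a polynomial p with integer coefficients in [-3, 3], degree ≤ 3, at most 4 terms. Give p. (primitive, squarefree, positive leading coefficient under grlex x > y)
2*x^2 - 2*x*y - 3*y^2 + 1

1. The degree is 2 — a generic line meets the curve in up to 2 points.
2. Observable constraints: no x-intercept at any integer in the box.
3. The integer polynomial consistent with all of this is the stated p.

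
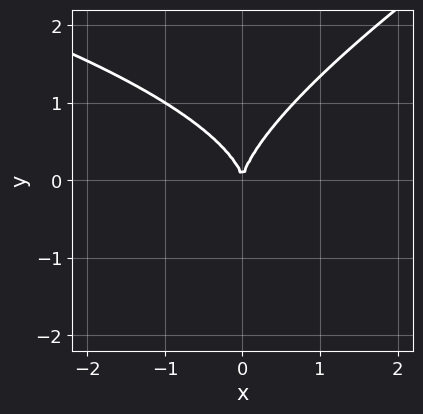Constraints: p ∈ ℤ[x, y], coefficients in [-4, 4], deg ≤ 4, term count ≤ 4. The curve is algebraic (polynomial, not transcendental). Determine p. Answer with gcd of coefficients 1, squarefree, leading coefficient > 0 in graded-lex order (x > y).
(a) The degree is 3 — the shape is more complex than any degree-2 curve.
(b) Checking where it meets the axes: it crosses the x-axis at the gridline x = 0; it crosses the y-axis at the gridline y = 0.
(c) Putting this together gives p.

x*y^2 - 2*y^3 + 3*x^2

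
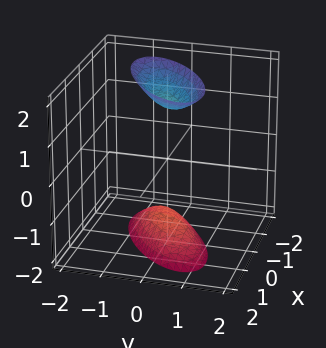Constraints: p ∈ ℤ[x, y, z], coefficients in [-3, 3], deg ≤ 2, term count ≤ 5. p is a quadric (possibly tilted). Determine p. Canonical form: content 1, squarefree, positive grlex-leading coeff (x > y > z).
2*x^2 - 3*x*y + 3*y^2 - z^2 + 2

1. There are 2 components. They look like related sheets of one shape, so recover p as a whole.
2. The degree is 2 — the shape is more complex than any degree-1 surface.
3. Reading off the gridlines: the surface avoids every integer x-axis point in the box; the surface avoids every integer y-axis point in the box.
4. Assembling these constraints gives the stated polynomial.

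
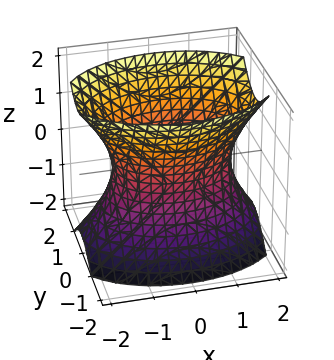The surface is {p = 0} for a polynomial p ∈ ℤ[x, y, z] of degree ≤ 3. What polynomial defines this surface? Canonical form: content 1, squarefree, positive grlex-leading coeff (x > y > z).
1. Degree: one connected sheet with a waist; a quadric, so deg p = 2.
2. Symmetries: the y ↦ −y reflection is a symmetry, so y appears only in even powers; mirror symmetry z ↦ −z ⇒ only even powers of z; mirror symmetry x ↦ −x ⇒ only even powers of x.
3. Checking where it meets the axes: the y-axis gridline crossings are at y ∈ {-1, 1}; it misses every integer gridline on the z-axis.
4. Putting this together gives p.

x^2 + 2*y^2 - z^2 - 2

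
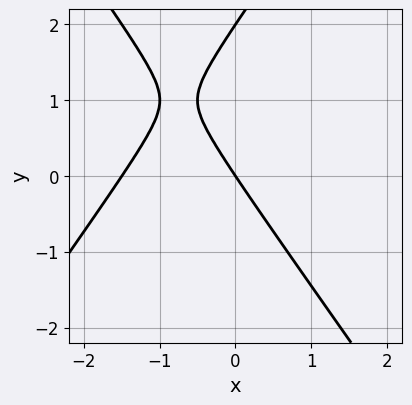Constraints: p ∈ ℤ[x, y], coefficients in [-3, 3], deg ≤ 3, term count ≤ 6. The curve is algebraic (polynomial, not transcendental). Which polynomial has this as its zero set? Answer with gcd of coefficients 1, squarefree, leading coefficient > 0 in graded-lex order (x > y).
The degree is 2 — no degree-1 curve has this shape.
Observable constraints: among the integer gridlines, it crosses the y-axis at y ∈ {0, 2}; one x-axis crossing is at x = 0.
These observations pin down the coefficients.

2*x^2 - y^2 + 3*x + 2*y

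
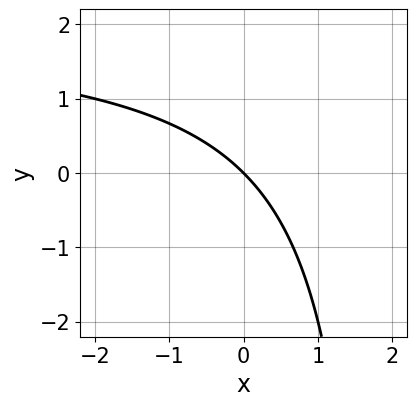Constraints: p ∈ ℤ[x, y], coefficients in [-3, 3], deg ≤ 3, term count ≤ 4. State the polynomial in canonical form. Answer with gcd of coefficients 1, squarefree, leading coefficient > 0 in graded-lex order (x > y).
x*y - 2*x - 2*y

deg p = 2. A generic line meets the curve in up to 2 points.
Checking where it meets the axes: one x-axis crossing is at x = 0; one y-axis crossing is at y = 0.
Together with the visible shape, these determine p as stated.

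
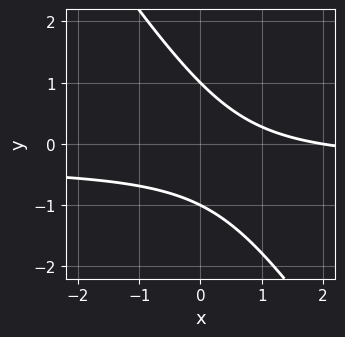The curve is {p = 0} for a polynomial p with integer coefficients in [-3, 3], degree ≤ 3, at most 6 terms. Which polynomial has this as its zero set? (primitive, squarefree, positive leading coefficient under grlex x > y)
deg p = 2.
Reading off the gridlines: it meets the x-axis at x = 2 (among the integer gridlines); the y-axis gridline crossings are at y ∈ {-1, 1}.
Matching integer coefficients to the picture gives p.

3*x*y + 2*y^2 + x - 2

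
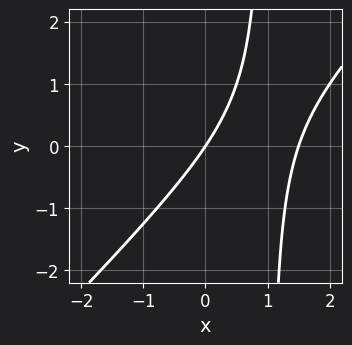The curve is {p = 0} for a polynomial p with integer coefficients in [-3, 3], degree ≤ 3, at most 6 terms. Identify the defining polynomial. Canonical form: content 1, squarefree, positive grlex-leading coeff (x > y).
1. Degree: the shape is more complex than any degree-1 curve, so deg p = 2.
2. Reading off the gridlines: one x-axis crossing is at x = 0; it meets the y-axis at y = 0 (among the integer gridlines).
3. Together with the visible shape, these determine p as stated.

2*x^2 - 2*x*y - 3*x + 2*y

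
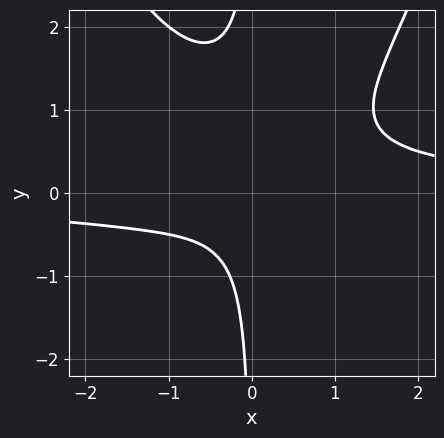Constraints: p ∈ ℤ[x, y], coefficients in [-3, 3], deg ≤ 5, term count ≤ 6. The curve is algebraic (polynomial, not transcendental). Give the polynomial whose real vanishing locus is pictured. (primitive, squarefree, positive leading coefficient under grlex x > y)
x^3*y - 2*x*y^2 - x^2 + 2*x*y - 1

(a) Degree: no degree-3 curve has this shape, so deg p = 4.
(b) From the axis intercepts and sections: no y-intercept at any integer in the box; the curve avoids every integer x-axis point in the box.
(c) Fitting integer coefficients to these (and the overall shape) gives p.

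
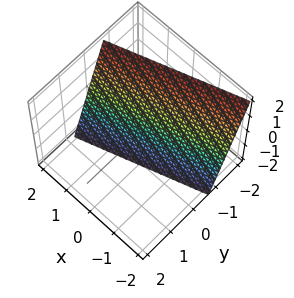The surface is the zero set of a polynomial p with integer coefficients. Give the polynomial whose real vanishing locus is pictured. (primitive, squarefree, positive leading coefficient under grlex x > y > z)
Degree: every cross-section is a straight line — this is a plane, so deg p = 1.
Reading off the gridlines: one x-axis crossing is at x = 2; it meets the z-axis at z = -2 (among the integer gridlines).
Putting this together gives p.

x - 3*y - z - 2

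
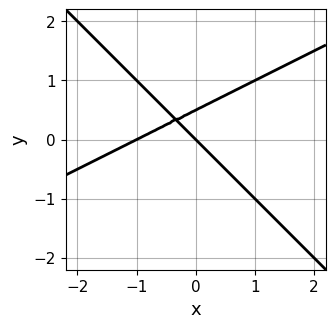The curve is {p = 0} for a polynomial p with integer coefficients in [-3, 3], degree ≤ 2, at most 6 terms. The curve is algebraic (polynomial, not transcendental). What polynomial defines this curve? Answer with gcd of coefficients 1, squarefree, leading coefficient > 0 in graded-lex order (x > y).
(a) deg p = 2.
(b) Observable constraints: among the integer gridlines, it crosses the x-axis at x ∈ {-1, 0}; it meets the y-axis at y = 0 (among the integer gridlines).
(c) Together with the visible shape, these determine p as stated.

x^2 - x*y - 2*y^2 + x + y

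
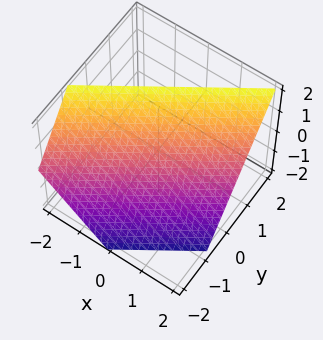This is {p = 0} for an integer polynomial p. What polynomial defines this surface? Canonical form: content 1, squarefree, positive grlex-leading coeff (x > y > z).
The degree is 1 — every cross-section is a straight line — this is a plane.
From the axis intercepts and sections: one x-axis crossing is at x = 1; it crosses the z-axis at the gridline z = 1.
Putting this together gives p.

2*x - 3*y + 2*z - 2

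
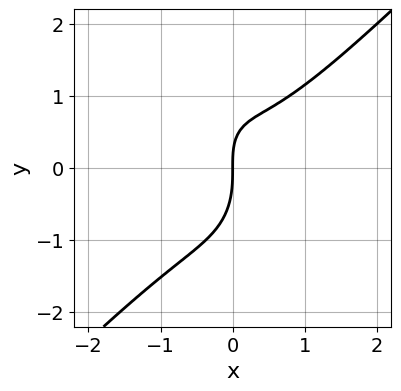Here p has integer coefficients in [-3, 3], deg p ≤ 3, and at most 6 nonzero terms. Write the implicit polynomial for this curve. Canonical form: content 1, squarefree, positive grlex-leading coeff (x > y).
The degree is 3 — no degree-2 curve has this shape.
Observable constraints: one y-axis crossing is at y = 0; it crosses the x-axis at the gridline x = 0.
These observations pin down the coefficients.

3*x^3 - 2*x^2*y - y^3 - x*y + 2*x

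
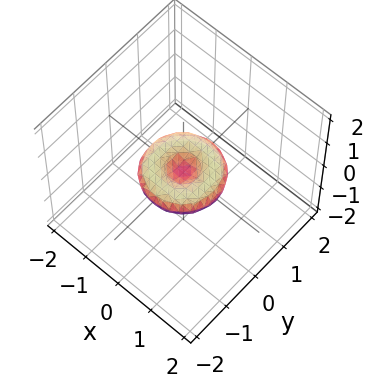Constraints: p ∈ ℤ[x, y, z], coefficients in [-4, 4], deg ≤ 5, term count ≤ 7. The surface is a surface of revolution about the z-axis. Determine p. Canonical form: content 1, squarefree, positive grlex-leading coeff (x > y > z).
x^4 + 2*x^2*y^2 + y^4 - x^2 - y^2 + 3*z^2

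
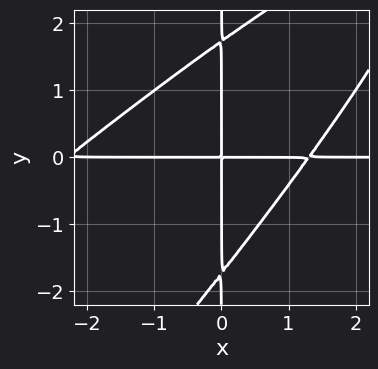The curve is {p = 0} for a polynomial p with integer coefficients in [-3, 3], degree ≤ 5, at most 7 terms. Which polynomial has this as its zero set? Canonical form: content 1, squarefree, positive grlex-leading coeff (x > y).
First, deg p = 4.
Next, checking where it meets the axes: every point of the y-axis in the box is on the curve; every point of the x-axis in the box is on the curve.
Finally, matching integer coefficients to the picture gives p.

x^3*y - 2*x^2*y^2 + x*y^3 + x^2*y - 3*x*y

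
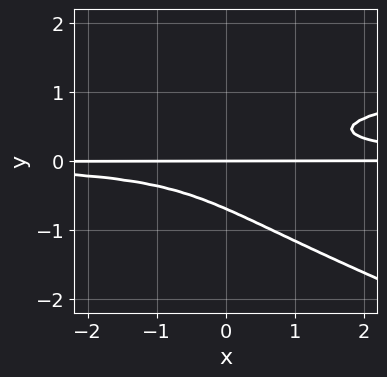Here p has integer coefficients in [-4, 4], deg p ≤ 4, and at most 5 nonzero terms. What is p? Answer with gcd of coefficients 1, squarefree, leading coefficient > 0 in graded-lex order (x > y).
x*y^3 + 3*y^4 - 2*x*y^2 + y

First, the degree is 4 — a generic line meets the curve in up to 4 points.
Then, from the axis intercepts and sections: every point of the x-axis in the box is on the curve; it crosses the y-axis at the gridline y = 0.
Finally, matching integer coefficients to the picture gives p.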